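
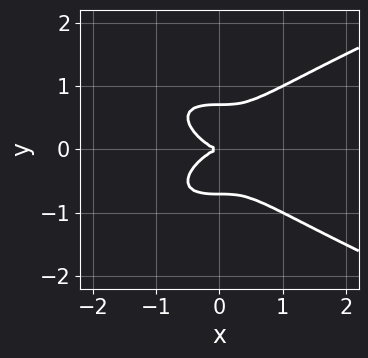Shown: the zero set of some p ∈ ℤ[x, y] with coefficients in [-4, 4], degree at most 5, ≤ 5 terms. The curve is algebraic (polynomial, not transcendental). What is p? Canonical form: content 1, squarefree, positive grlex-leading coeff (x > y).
2*y^4 - x^3 - y^2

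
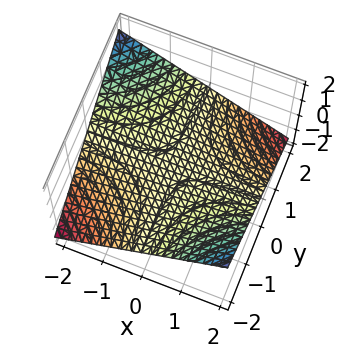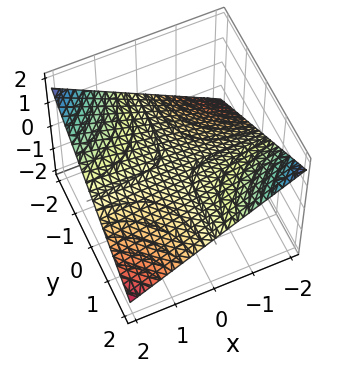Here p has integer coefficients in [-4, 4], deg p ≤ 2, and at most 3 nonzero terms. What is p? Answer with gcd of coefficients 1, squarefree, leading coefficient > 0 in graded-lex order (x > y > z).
x*y + 3*z

1. deg p = 2. A hyperbolic paraboloid; a quadric.
2. Observable constraints: every point of the x-axis in the box is on the surface; every point of the y-axis in the box is on the surface; one z-axis crossing is at z = 0.
3. The integer polynomial consistent with all of this is the stated p.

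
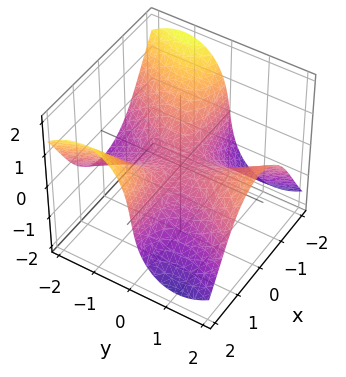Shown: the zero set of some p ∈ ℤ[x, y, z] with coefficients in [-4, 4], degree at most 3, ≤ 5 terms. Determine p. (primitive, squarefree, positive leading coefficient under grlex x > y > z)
1. Degree: the shape is more complex than any degree-2 surface, so deg p = 3.
2. Checking where it meets the axes: it meets the y-axis at y = 0 (among the integer gridlines); it meets the z-axis at z = 0 (among the integer gridlines); every point of the x-axis in the box is on the surface.
3. Together with the visible shape, these determine p as stated.

3*x^2*y - y^3 + 2*y^2*z + z^3 + 2*z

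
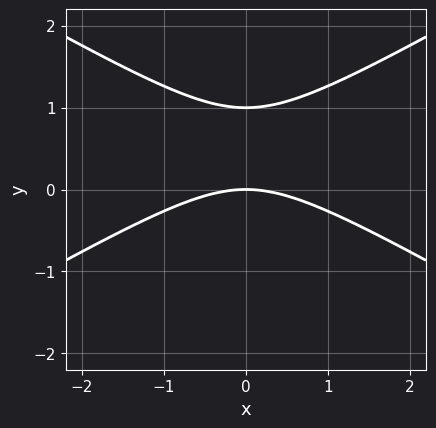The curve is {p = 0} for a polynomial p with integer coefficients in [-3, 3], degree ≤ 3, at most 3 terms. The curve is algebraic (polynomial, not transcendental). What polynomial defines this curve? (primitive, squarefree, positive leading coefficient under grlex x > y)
1. The degree is 2 — a generic line meets the curve in up to 2 points.
2. Symmetries: the x ↦ −x reflection is a symmetry, so x appears only in even powers.
3. Observable constraints: among the integer gridlines, it crosses the y-axis at y ∈ {0, 1}; it meets the x-axis at x = 0 (among the integer gridlines).
4. Together with the visible shape, these determine p as stated.

x^2 - 3*y^2 + 3*y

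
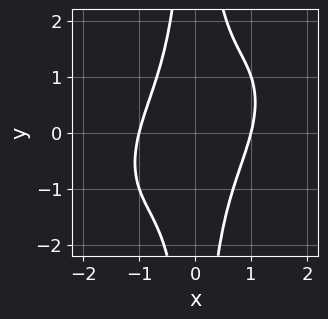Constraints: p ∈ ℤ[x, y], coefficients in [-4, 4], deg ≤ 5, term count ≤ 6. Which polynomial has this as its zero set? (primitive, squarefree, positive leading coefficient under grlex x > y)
1. deg p = 4. No degree-3 curve has this shape.
2. From the axis intercepts and sections: no y-intercept at any integer in the box; among the integer gridlines, it crosses the x-axis at x ∈ {-1, 1}.
3. Fitting integer coefficients to these (and the overall shape) gives p.

x^4 - x^3*y + x^2*y^2 - 1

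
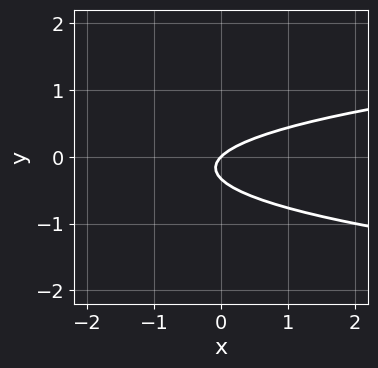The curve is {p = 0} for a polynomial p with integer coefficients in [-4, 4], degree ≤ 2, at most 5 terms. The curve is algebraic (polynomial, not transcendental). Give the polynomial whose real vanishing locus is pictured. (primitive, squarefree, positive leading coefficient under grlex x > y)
3*y^2 - x + y

First, the degree is 2 — no degree-1 curve has this shape.
Then, reading off the gridlines: it crosses the y-axis at the gridline y = 0; it meets the x-axis at x = 0 (among the integer gridlines).
Finally, solving for integer coefficients yields p as stated.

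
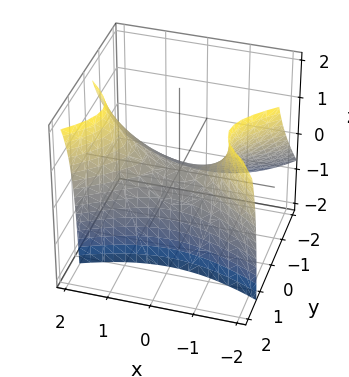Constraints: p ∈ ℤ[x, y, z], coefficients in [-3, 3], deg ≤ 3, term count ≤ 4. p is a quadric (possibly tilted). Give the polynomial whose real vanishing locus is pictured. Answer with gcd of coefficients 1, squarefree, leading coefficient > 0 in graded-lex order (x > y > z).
x^2 - 2*y^2 + 2*y*z - 2*z

1. deg p = 2. A generic line meets the surface in up to 2 points.
2. From the axis intercepts and sections: one y-axis crossing is at y = 0; one z-axis crossing is at z = 0; one x-axis crossing is at x = 0.
3. These observations pin down the coefficients.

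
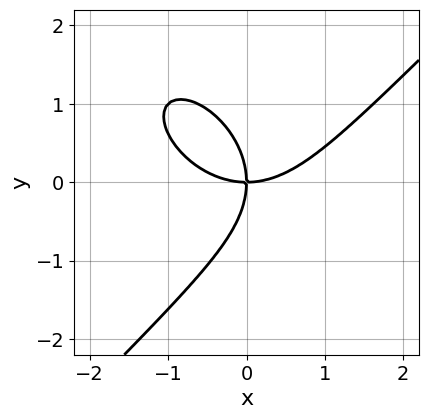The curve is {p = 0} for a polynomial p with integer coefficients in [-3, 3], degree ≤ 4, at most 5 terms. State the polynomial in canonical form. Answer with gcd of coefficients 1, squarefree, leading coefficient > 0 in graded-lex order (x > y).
x^3 - y^3 - 2*x*y

Degree: a generic line meets the curve in up to 3 points, so deg p = 3.
Against the integer gridlines: it crosses the x-axis at the gridline x = 0; it meets the y-axis at y = 0 (among the integer gridlines).
Together with the visible shape, these determine p as stated.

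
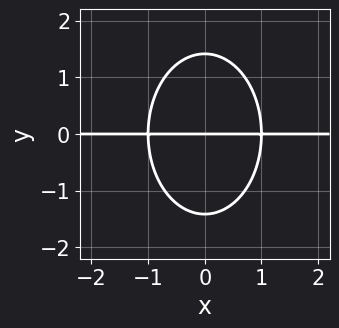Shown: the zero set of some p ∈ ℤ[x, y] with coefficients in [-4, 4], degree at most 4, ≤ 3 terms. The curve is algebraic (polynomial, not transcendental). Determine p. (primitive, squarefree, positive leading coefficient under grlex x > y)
2*x^2*y + y^3 - 2*y

1. The degree is 3 — no degree-2 curve has this shape.
2. Symmetries: the x ↦ −x reflection is a symmetry, so x appears only in even powers.
3. Reading off the gridlines: it meets the y-axis at y = 0 (among the integer gridlines); the visible x-axis segment lies entirely on the curve.
4. Solving for integer coefficients yields p as stated.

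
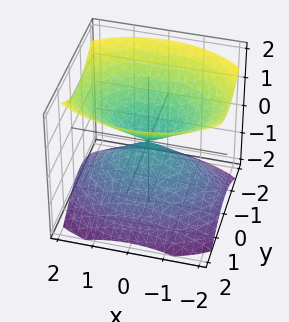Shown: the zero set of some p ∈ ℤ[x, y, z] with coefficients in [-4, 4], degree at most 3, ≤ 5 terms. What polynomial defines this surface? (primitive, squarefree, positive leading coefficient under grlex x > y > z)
(a) I count 2 distinct pieces. They look like related sheets of one shape, so recover p as a whole.
(b) The degree is 2 — two nappes meeting at a single point; a quadric.
(c) Symmetries: it's symmetric under y → −y, forcing even powers of y; the x ↦ −x reflection is a symmetry, so x appears only in even powers; mirror symmetry z ↦ −z ⇒ only even powers of z.
(d) Checking where it meets the axes: one x-axis crossing is at x = 0; one z-axis crossing is at z = 0; it crosses the y-axis at the gridline y = 0.
(e) Putting this together gives p.

x^2 + 2*y^2 - 2*z^2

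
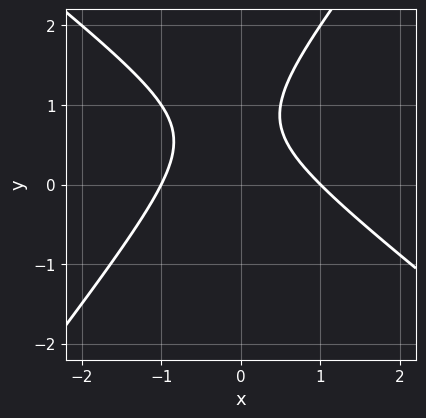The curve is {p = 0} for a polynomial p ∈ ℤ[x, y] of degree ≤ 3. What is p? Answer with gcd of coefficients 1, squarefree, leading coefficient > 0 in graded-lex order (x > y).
deg p = 2.
Against the integer gridlines: among the integer gridlines, it crosses the x-axis at x ∈ {-1, 1}; no y-intercept at any integer in the box.
These observations pin down the coefficients.

2*x^2 + x*y - 2*y^2 + 3*y - 2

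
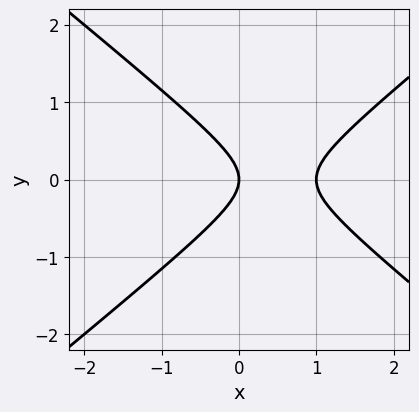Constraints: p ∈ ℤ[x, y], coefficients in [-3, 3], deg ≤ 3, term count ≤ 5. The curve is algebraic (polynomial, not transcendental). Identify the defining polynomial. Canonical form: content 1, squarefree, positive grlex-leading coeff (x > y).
2*x^2 - 3*y^2 - 2*x

First, the degree is 2 — the shape is more complex than any degree-1 curve.
Next, symmetries: the y ↦ −y reflection is a symmetry, so y appears only in even powers.
Next, from the visible intercepts: it crosses the y-axis at the gridline y = 0; among the integer gridlines, it crosses the x-axis at x ∈ {0, 1}.
Finally, assembling these constraints gives the stated polynomial.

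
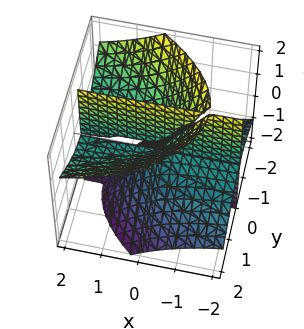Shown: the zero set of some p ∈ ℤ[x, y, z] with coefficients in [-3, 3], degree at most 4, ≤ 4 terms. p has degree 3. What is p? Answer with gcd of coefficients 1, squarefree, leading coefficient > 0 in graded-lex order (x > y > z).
3*x*y*z - 2*y^3 + 2*y*z^2

(a) The picture has 2 separate pieces. They look like related sheets of one shape, so recover p as a whole.
(b) Degree: the shape is more complex than any degree-2 surface, so deg p = 3.
(c) Reading off the gridlines: one y-axis crossing is at y = 0; the visible z-axis segment lies entirely on the surface; every point of the x-axis in the box is on the surface.
(d) Solving for integer coefficients yields p as stated.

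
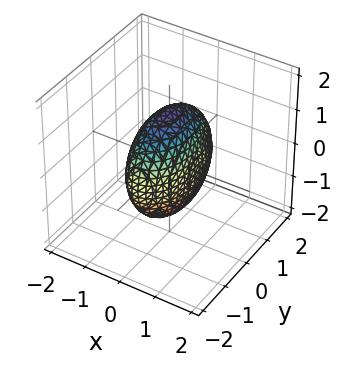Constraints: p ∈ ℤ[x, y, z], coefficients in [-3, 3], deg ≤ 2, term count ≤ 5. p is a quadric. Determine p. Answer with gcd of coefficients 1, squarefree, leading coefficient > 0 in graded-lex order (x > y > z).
1. deg p = 2.
2. Symmetries: the y ↦ −y reflection is a symmetry, so y appears only in even powers; it's symmetric under x → −x, forcing even powers of x; it's symmetric under z → −z, forcing even powers of z.
3. Together with the visible shape, these determine p as stated.

3*x^2 + y^2 + z^2 - 2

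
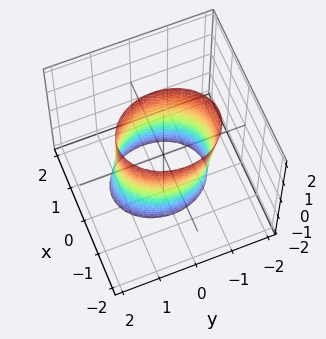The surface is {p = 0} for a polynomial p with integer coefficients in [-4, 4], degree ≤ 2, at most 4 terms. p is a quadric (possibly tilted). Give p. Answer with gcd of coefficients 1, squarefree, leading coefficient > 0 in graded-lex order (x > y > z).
3*x^2 + x*z + 2*y^2 - 3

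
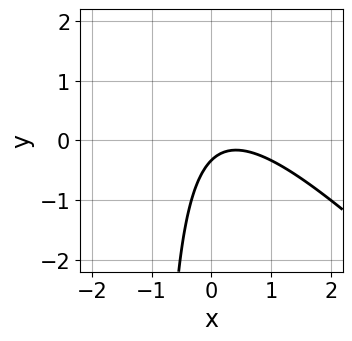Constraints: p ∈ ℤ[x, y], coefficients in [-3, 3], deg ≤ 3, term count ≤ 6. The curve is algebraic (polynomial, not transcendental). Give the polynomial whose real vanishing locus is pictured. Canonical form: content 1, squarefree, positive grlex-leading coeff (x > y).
(a) Degree: a generic line meets the curve in up to 2 points, so deg p = 2.
(b) Against the integer gridlines: no x-intercept at any integer in the box.
(c) The integer polynomial consistent with all of this is the stated p.

3*x^2 + 3*x*y - 2*x + 3*y + 1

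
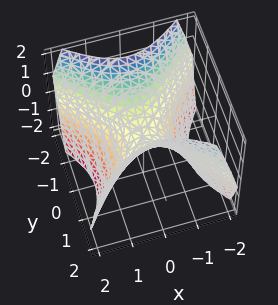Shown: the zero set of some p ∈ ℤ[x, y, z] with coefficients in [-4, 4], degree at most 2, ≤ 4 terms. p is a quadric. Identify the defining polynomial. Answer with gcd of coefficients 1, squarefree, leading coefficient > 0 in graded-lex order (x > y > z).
1. The degree is 2 — a hyperbolic paraboloid; a quadric.
2. Symmetries: it's symmetric under y → −y, forcing even powers of y; it's symmetric under x → −x, forcing even powers of x.
3. From the visible intercepts: it meets the x-axis at x = 0 (among the integer gridlines); it crosses the y-axis at the gridline y = 0.
4. Assembling these constraints gives the stated polynomial.

x^2 - y^2 + z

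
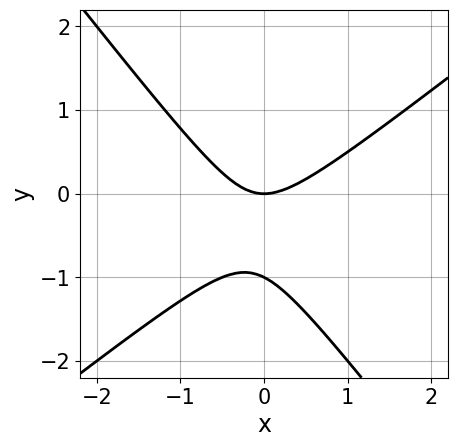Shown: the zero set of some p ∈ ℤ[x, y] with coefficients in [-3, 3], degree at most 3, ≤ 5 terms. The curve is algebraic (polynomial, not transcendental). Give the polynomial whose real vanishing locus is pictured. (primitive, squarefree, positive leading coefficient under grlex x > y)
(a) deg p = 2. No degree-1 curve has this shape.
(b) Checking where it meets the axes: it meets the x-axis at x = 0 (among the integer gridlines); among the integer gridlines, it crosses the y-axis at y ∈ {-1, 0}.
(c) These observations pin down the coefficients.

2*x^2 - x*y - 2*y^2 - 2*y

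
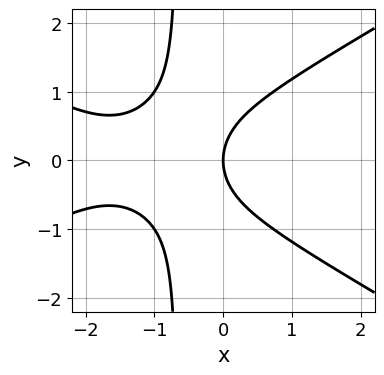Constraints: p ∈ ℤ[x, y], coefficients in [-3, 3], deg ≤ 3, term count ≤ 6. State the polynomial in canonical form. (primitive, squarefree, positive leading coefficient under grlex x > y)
x^3 - 3*x*y^2 + 3*x^2 - 2*y^2 + 3*x

First, the degree is 3 — the shape is more complex than any degree-2 curve.
Next, symmetries: mirror symmetry y ↦ −y ⇒ only even powers of y.
Next, against the integer gridlines: it meets the x-axis at x = 0 (among the integer gridlines); it meets the y-axis at y = 0 (among the integer gridlines).
Finally, solving for integer coefficients yields p as stated.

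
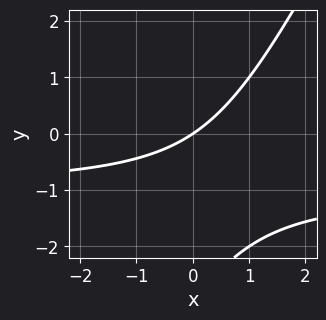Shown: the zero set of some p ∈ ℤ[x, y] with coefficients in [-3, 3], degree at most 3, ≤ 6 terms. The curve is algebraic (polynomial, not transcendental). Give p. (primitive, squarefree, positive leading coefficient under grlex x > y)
2*x*y - y^2 + 2*x - 3*y

First, the degree is 2 — the shape is more complex than any degree-1 curve.
Then, from the axis intercepts and sections: it meets the x-axis at x = 0 (among the integer gridlines); one y-axis crossing is at y = 0.
Finally, together with the visible shape, these determine p as stated.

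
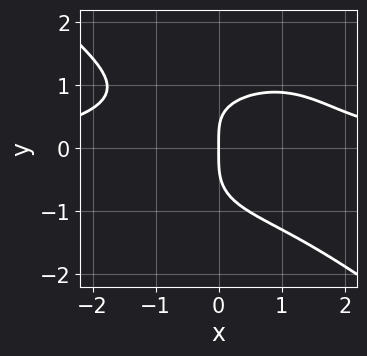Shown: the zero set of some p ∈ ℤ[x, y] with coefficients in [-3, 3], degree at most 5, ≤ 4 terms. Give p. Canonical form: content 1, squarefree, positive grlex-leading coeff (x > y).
x^3*y + 2*y^4 + x*y - 3*x

(a) The degree is 4 — the shape is more complex than any degree-3 curve.
(b) From the visible intercepts: it crosses the x-axis at the gridline x = 0; it crosses the y-axis at the gridline y = 0.
(c) Fitting integer coefficients to these (and the overall shape) gives p.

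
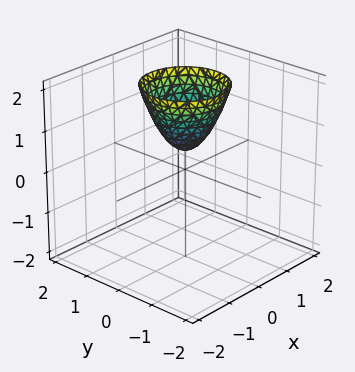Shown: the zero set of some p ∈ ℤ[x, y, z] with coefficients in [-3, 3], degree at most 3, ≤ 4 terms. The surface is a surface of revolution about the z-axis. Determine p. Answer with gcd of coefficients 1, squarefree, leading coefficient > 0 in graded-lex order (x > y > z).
(a) deg p = 2. The shape is more complex than any degree-1 surface.
(b) Symmetries: rotational symmetry about the z-axis ⇒ p depends on x, y only through x² + y².
(c) Observable constraints: it misses every integer gridline on the x-axis; a circular section at z = 2 has radius exactly 1.
(d) The integer polynomial consistent with all of this is the stated p.

3*x^2 + 3*y^2 - 2*z + 1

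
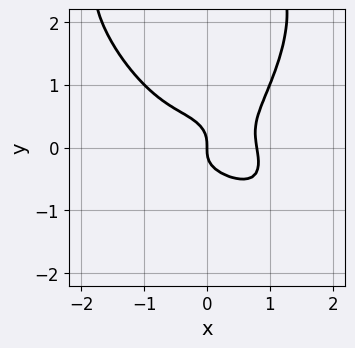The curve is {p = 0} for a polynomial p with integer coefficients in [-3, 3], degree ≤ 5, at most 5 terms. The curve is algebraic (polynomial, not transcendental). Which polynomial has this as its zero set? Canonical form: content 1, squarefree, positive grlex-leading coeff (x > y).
1. The degree is 4 — no degree-3 curve has this shape.
2. From the visible intercepts: it meets the x-axis at x = 0 (among the integer gridlines); it meets the y-axis at y = 0 (among the integer gridlines).
3. The integer polynomial consistent with all of this is the stated p.

2*x^4 + x^3*y + y^4 - 3*y^3 - x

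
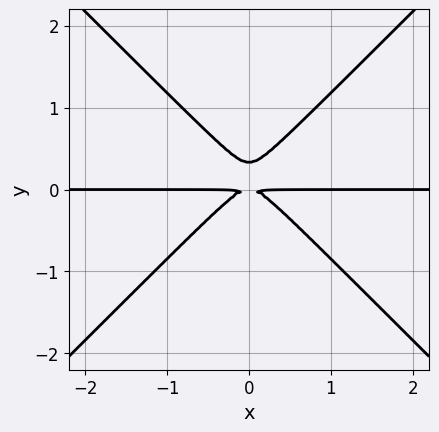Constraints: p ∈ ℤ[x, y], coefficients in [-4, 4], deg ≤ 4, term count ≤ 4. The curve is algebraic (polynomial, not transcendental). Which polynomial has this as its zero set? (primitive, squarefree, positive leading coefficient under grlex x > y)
3*x^2*y - 3*y^3 + y^2

deg p = 3. No degree-2 curve has this shape.
Symmetries: mirror symmetry x ↦ −x ⇒ only even powers of x.
Observable constraints: the visible x-axis segment lies entirely on the curve.
Matching integer coefficients to the picture gives p.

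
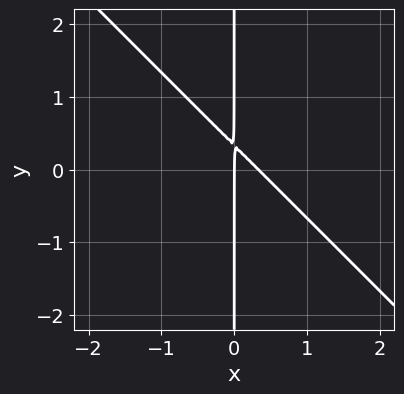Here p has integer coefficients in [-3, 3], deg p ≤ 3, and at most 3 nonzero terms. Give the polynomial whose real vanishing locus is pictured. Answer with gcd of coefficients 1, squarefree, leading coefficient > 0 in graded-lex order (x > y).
3*x^2 + 3*x*y - x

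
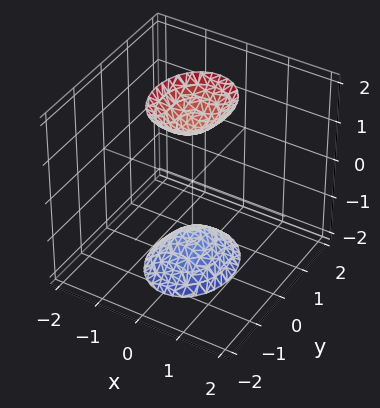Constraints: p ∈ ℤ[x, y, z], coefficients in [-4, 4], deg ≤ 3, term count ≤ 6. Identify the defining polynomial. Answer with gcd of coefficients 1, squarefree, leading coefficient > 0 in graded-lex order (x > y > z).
First, I count 2 distinct pieces. They look like related sheets of one shape, so recover p as a whole.
Then, deg p = 2. Two sheets facing apart; a quadric.
Then, symmetries: mirror symmetry x ↦ −x ⇒ only even powers of x; it's symmetric under z → −z, forcing even powers of z; it's symmetric under y → −y, forcing even powers of y.
Next, from the axis intercepts and sections: the surface avoids every integer y-axis point in the box; no x-intercept at any integer in the box.
Finally, these observations pin down the coefficients.

3*x^2 + 2*y^2 - z^2 + 2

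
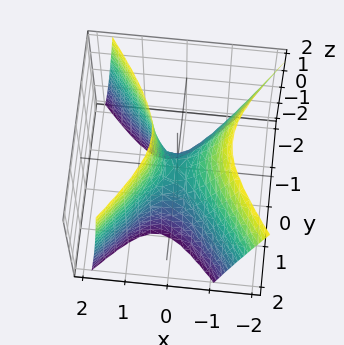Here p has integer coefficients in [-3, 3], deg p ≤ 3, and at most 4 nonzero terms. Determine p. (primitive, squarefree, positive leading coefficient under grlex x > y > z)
(a) The degree is 2 — a generic line meets the surface in up to 2 points.
(b) Checking where it meets the axes: one z-axis crossing is at z = 0; it crosses the x-axis at the gridline x = 0.
(c) These observations pin down the coefficients.

3*x^2 + x*z - 2*y^2 - z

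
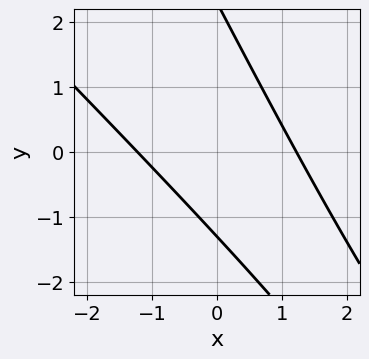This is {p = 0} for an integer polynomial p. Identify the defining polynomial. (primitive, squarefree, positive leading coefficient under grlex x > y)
2*x^2 + 3*x*y + y^2 - y - 3

Degree: the shape is more complex than any degree-1 curve, so deg p = 2.
Solving for integer coefficients yields p as stated.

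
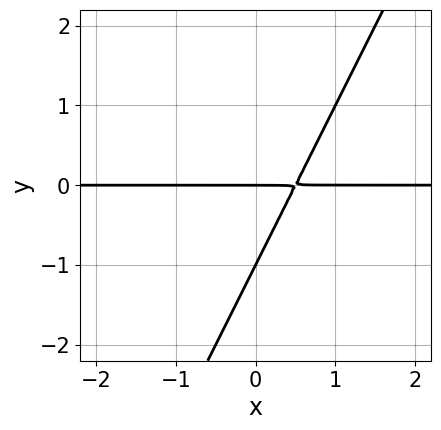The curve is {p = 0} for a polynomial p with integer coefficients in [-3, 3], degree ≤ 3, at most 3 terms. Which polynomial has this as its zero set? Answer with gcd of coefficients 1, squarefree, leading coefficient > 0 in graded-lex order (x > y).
1. Degree: a generic line meets the curve in up to 2 points, so deg p = 2.
2. From the visible intercepts: the y-axis gridline crossings are at y ∈ {-1, 0}; every point of the x-axis in the box is on the curve.
3. Putting this together gives p.

2*x*y - y^2 - y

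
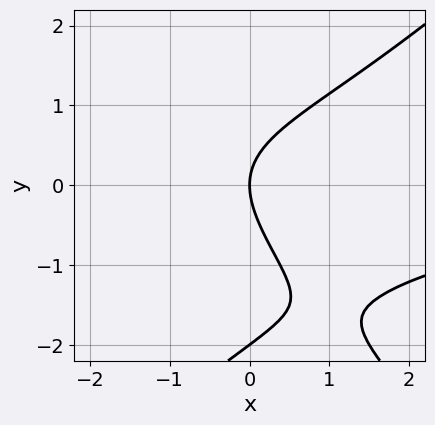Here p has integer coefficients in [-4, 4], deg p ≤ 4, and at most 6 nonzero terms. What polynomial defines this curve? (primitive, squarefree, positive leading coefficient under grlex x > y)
x^2*y - y^3 - 2*y^2 + 3*x

First, degree: a generic line meets the curve in up to 3 points, so deg p = 3.
Next, checking where it meets the axes: the y-axis gridline crossings are at y ∈ {-2, 0}; it crosses the x-axis at the gridline x = 0.
Finally, solving for integer coefficients yields p as stated.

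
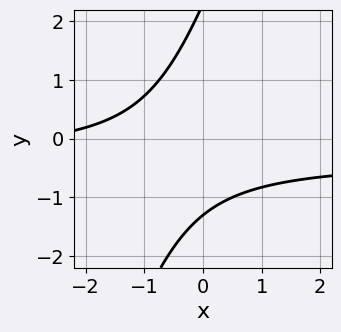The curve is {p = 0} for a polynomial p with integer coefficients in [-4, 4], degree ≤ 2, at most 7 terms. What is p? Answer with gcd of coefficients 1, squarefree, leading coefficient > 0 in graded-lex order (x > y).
1. deg p = 2.
2. Against the integer gridlines: no x-intercept at any integer in the box.
3. Matching integer coefficients to the picture gives p.

3*x*y - y^2 + x + y + 3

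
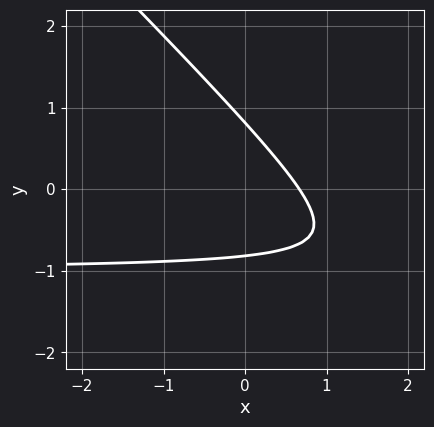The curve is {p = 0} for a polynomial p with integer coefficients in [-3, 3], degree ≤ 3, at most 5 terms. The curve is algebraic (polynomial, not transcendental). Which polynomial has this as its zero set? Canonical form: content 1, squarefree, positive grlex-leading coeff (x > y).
(a) Degree: a generic line meets the curve in up to 2 points, so deg p = 2.
(b) Solving for integer coefficients yields p as stated.

3*x*y + 3*y^2 + 3*x - 2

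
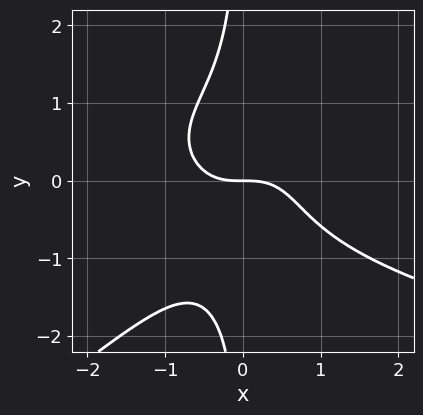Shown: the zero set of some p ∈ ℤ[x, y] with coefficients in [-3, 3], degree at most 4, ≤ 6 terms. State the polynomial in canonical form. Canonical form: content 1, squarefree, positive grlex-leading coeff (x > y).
deg p = 4. The shape is more complex than any degree-3 curve.
Against the integer gridlines: one x-axis crossing is at x = 0; it meets the y-axis at y = 0 (among the integer gridlines).
Fitting integer coefficients to these (and the overall shape) gives p.

2*x^2*y^2 - 3*x*y^3 - 3*x^3 - 3*y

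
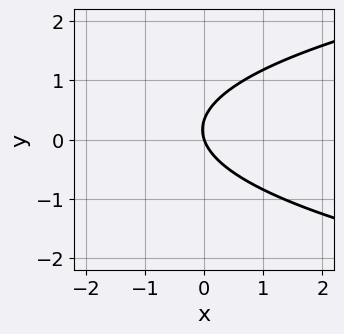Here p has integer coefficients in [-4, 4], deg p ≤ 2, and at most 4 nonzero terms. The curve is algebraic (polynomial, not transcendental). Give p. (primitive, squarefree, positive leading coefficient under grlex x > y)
(a) deg p = 2. A generic line meets the curve in up to 2 points.
(b) Against the integer gridlines: it crosses the y-axis at the gridline y = 0; one x-axis crossing is at x = 0.
(c) Together with the visible shape, these determine p as stated.

3*y^2 - 3*x - y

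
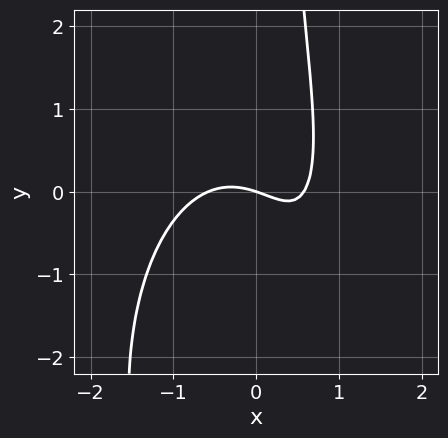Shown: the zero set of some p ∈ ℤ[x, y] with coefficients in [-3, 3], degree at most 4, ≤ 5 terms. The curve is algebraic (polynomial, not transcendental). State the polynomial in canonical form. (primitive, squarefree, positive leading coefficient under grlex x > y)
3*x^3 + x*y^2 + 3*x*y - x - 3*y

First, the degree is 3 — the shape is more complex than any degree-2 curve.
Next, from the visible intercepts: it crosses the x-axis at the gridline x = 0; one y-axis crossing is at y = 0.
Finally, putting this together gives p.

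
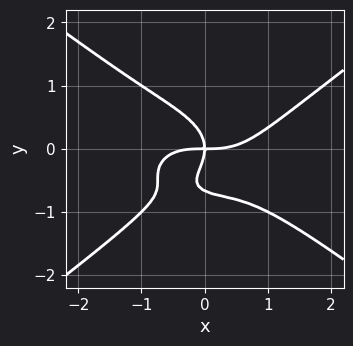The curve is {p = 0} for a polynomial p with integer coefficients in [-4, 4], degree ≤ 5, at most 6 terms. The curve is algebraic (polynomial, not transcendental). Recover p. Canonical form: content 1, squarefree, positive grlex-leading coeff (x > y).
x^4 - 3*y^4 - 2*x*y^2 - 2*y^3 - 2*x*y

1. deg p = 4. The shape is more complex than any degree-3 curve.
2. Reading off the gridlines: one y-axis crossing is at y = 0; one x-axis crossing is at x = 0.
3. Matching integer coefficients to the picture gives p.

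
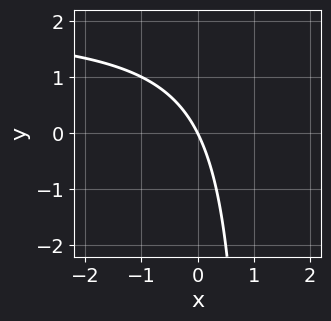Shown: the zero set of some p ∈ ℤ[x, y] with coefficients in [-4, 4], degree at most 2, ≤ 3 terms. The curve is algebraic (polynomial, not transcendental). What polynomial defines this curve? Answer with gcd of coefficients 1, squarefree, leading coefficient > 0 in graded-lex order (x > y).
x*y - 2*x - y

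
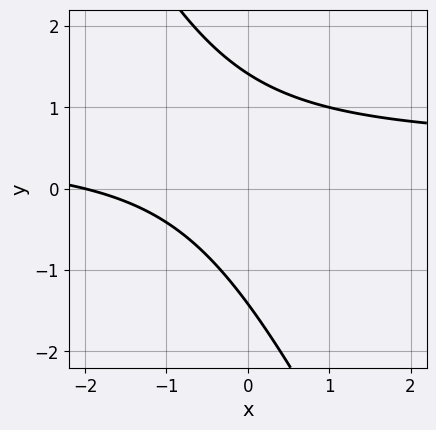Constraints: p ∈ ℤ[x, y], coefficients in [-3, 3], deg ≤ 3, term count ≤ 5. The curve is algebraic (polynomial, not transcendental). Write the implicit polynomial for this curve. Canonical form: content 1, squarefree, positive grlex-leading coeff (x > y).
(a) Degree: a generic line meets the curve in up to 2 points, so deg p = 2.
(b) Reading off the gridlines: it crosses the x-axis at the gridline x = -2.
(c) Matching integer coefficients to the picture gives p.

2*x*y + y^2 - x - 2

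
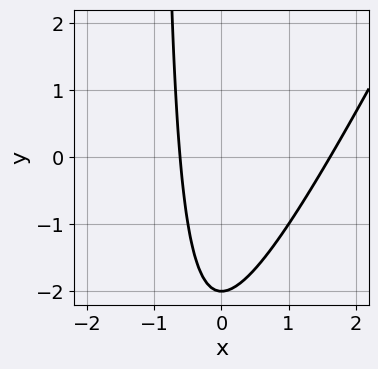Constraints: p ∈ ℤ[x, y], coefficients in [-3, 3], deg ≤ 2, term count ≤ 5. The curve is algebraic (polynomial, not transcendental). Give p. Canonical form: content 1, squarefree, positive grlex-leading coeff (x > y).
2*x^2 - x*y - 2*x - y - 2

Degree: a generic line meets the curve in up to 2 points, so deg p = 2.
Observable constraints: one y-axis crossing is at y = -2.
These observations pin down the coefficients.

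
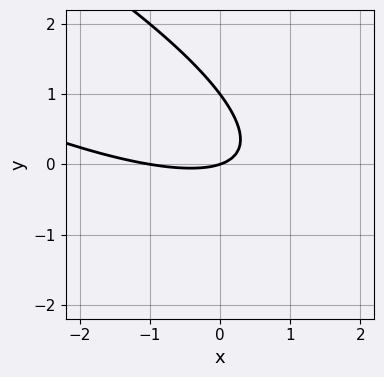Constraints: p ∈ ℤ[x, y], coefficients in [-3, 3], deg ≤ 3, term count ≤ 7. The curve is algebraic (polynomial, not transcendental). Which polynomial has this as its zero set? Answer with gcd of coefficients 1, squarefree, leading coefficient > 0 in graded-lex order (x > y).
(a) The degree is 2 — the shape is more complex than any degree-1 curve.
(b) Observable constraints: the x-axis gridline crossings are at x ∈ {-1, 0}; among the integer gridlines, it crosses the y-axis at y ∈ {0, 1}.
(c) Fitting integer coefficients to these (and the overall shape) gives p.

x^2 + 3*x*y + 3*y^2 + x - 3*y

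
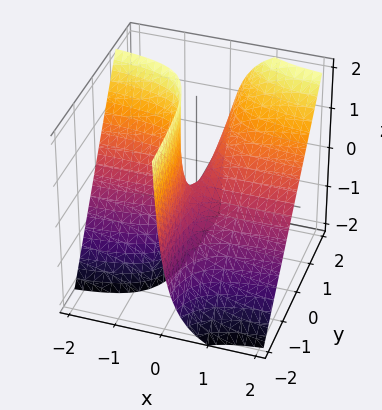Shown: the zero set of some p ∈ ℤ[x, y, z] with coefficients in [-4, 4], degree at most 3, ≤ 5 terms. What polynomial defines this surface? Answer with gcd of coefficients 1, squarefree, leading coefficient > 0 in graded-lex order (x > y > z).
(a) Degree: the shape is more complex than any degree-1 surface, so deg p = 2.
(b) Against the integer gridlines: every point of the x-axis in the box is on the surface; one z-axis crossing is at z = 0.
(c) Fitting integer coefficients to these (and the overall shape) gives p.

4*x*y - 3*x*z - z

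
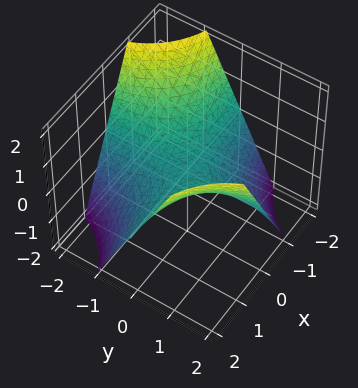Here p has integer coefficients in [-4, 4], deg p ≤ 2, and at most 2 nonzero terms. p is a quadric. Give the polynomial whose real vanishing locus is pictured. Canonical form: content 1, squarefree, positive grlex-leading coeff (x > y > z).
First, the degree is 2 — a hyperbolic paraboloid; a quadric.
Then, observable constraints: the visible x-axis segment lies entirely on the surface; it meets the z-axis at z = 0 (among the integer gridlines); every point of the y-axis in the box is on the surface.
Finally, these observations pin down the coefficients.

x*y - z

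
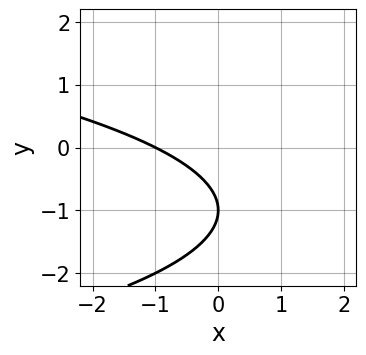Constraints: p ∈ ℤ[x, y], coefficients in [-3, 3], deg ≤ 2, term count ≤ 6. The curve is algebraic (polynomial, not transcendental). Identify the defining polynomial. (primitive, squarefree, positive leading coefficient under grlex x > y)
y^2 + x + 2*y + 1

First, degree: the shape is more complex than any degree-1 curve, so deg p = 2.
Then, checking where it meets the axes: one x-axis crossing is at x = -1; one y-axis crossing is at y = -1.
Finally, the integer polynomial consistent with all of this is the stated p.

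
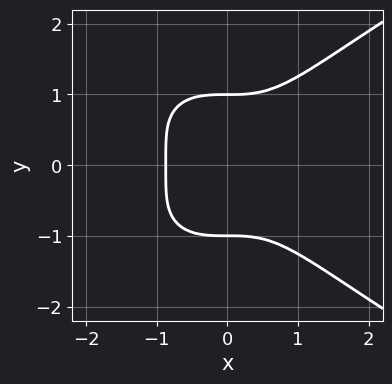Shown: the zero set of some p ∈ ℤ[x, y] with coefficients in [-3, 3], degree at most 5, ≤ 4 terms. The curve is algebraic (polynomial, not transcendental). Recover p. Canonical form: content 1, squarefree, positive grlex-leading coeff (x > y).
(a) The degree is 4 — no degree-3 curve has this shape.
(b) Symmetries: mirror symmetry y ↦ −y ⇒ only even powers of y.
(c) Checking where it meets the axes: the y-axis gridline crossings are at y ∈ {-1, 1}.
(d) Fitting integer coefficients to these (and the overall shape) gives p.

2*y^4 - 3*x^3 - 2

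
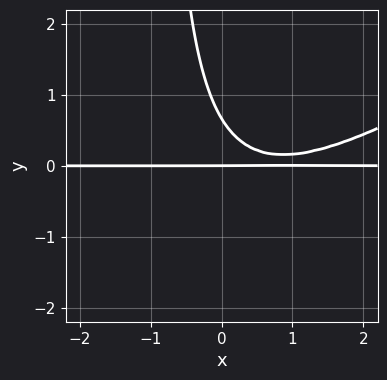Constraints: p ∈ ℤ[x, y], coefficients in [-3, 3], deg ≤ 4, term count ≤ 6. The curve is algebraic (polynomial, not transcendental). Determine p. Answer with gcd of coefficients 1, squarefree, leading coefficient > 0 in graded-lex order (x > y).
(a) Degree: no degree-2 curve has this shape, so deg p = 3.
(b) Checking where it meets the axes: it crosses the y-axis at the gridline y = 0; every point of the x-axis in the box is on the curve.
(c) Putting this together gives p.

2*x^2*y - 3*x*y^2 - 3*x*y - 3*y^2 + 2*y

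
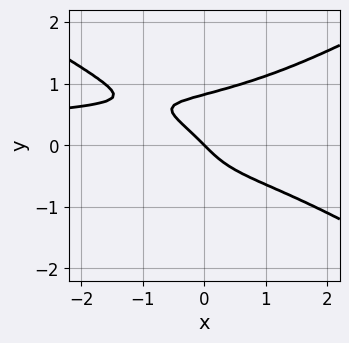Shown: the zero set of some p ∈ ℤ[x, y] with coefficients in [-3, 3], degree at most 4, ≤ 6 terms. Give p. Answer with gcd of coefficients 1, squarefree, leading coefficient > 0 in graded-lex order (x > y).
x^2*y^2 - 3*y^4 + y^3 + x + y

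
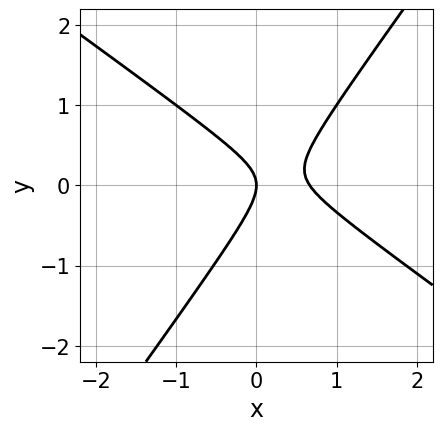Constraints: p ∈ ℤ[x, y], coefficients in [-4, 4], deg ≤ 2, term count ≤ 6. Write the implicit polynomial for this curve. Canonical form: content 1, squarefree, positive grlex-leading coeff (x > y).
3*x^2 + 2*x*y - 3*y^2 - 2*x

1. Degree: no degree-1 curve has this shape, so deg p = 2.
2. From the visible intercepts: it meets the x-axis at x = 0 (among the integer gridlines); it meets the y-axis at y = 0 (among the integer gridlines).
3. The integer polynomial consistent with all of this is the stated p.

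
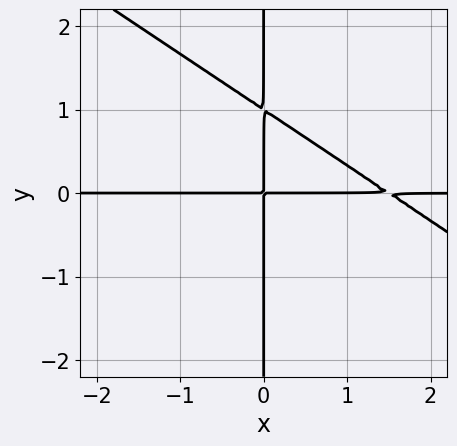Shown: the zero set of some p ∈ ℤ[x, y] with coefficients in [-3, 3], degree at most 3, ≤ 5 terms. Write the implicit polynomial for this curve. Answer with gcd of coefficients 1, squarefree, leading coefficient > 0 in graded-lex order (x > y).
2*x^2*y + 3*x*y^2 - 3*x*y

1. The degree is 3 — a generic line meets the curve in up to 3 points.
2. From the axis intercepts and sections: the visible y-axis segment lies entirely on the curve; the visible x-axis segment lies entirely on the curve.
3. These observations pin down the coefficients.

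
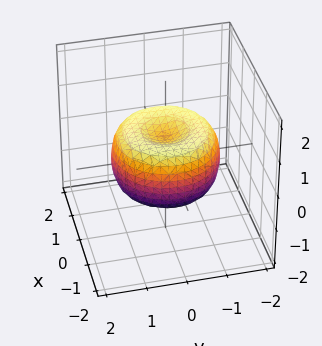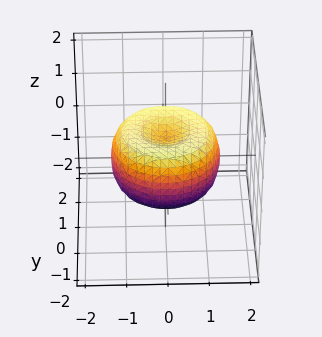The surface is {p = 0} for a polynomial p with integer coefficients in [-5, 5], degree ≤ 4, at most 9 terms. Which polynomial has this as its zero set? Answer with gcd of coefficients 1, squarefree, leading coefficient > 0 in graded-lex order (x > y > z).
2*x^4 + 4*x^2*y^2 + 2*y^4 - 3*x^2 - 3*y^2 + 3*z^2 - 1

(a) Degree: the shape is more complex than any degree-3 surface, so deg p = 4.
(b) Symmetries: rotational symmetry about the z-axis ⇒ p depends on x, y only through x² + y².
(c) Observable constraints: a circular section at z = 0 has radius between 1 and 2.
(d) Matching integer coefficients to the picture gives p.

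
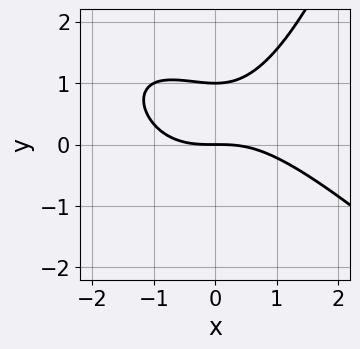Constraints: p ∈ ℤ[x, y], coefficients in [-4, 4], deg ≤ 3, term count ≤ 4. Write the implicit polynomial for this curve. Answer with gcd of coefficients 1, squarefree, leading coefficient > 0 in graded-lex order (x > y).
x^3 + x^2*y - 3*y^2 + 3*y

First, degree: no degree-2 curve has this shape, so deg p = 3.
Next, from the axis intercepts and sections: the y-axis gridline crossings are at y ∈ {0, 1}; one x-axis crossing is at x = 0.
Finally, these observations pin down the coefficients.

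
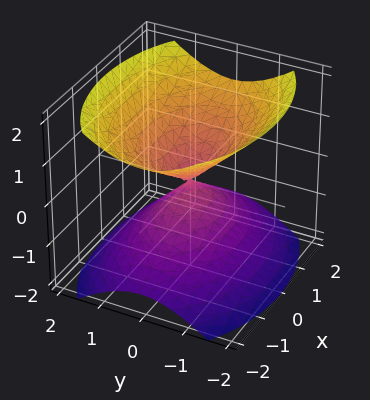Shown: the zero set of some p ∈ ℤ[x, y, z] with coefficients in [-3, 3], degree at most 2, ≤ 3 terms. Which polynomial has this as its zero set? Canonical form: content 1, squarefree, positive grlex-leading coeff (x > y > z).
1. There are 2 components. They look like related sheets of one shape, so recover p as a whole.
2. Degree: two nappes meeting at a single point; a quadric, so deg p = 2.
3. Symmetries: the y ↦ −y reflection is a symmetry, so y appears only in even powers; it's symmetric under z → −z, forcing even powers of z; the x ↦ −x reflection is a symmetry, so x appears only in even powers.
4. Reading off the gridlines: it meets the y-axis at y = 0 (among the integer gridlines); it crosses the x-axis at the gridline x = 0; one z-axis crossing is at z = 0.
5. Fitting integer coefficients to these (and the overall shape) gives p.

x^2 + 2*y^2 - 2*z^2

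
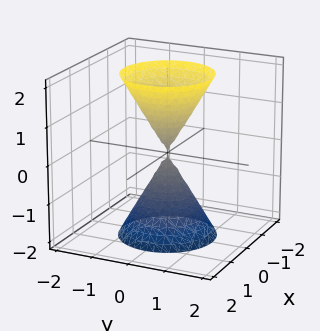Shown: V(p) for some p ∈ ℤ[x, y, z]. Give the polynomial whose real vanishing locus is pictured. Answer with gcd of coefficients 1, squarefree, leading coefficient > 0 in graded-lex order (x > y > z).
I count 2 distinct pieces. Treating them together as one polynomial.
deg p = 2. Two nappes meeting at a single point; a quadric.
Symmetries: rotational symmetry about the z-axis ⇒ p depends on x, y only through x² + y²; it's symmetric under z → −z, forcing even powers of z.
Against the integer gridlines: one y-axis crossing is at y = 0; one x-axis crossing is at x = 0; it meets the z-axis at z = 0 (among the integer gridlines); a circular section at z = -1 has radius between 0 and 1.
These observations pin down the coefficients.

3*x^2 + 3*y^2 - z^2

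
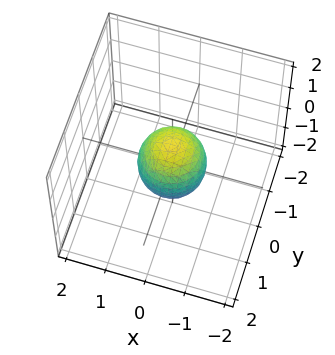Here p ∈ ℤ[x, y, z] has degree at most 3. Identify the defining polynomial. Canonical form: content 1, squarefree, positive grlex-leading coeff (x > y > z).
First, the degree is 2 — a closed, bounded, convex surface; a quadric.
Then, symmetries: mirror symmetry z ↦ −z ⇒ only even powers of z; every cross-section ⟂ z is a circle, so x, y appear only via x² + y².
Next, against the integer gridlines: among the integer gridlines, it crosses the z-axis at z ∈ {-1, 1}; a circular section at z = 0 has radius between 0 and 1.
Finally, putting this together gives p.

3*x^2 + 3*y^2 + 2*z^2 - 2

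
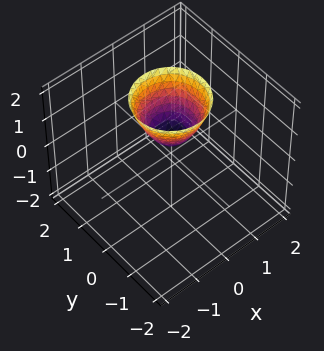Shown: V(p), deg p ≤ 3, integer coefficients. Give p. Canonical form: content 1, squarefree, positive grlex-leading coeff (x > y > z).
3*x^2 + 3*y^2 - 2*z + 1

(a) Degree: no degree-1 surface has this shape, so deg p = 2.
(b) Symmetries: rotational symmetry about the z-axis ⇒ p depends on x, y only through x² + y².
(c) Checking where it meets the axes: it misses every integer gridline on the y-axis; a circular section at z = 1 has radius between 0 and 1.
(d) Fitting integer coefficients to these (and the overall shape) gives p.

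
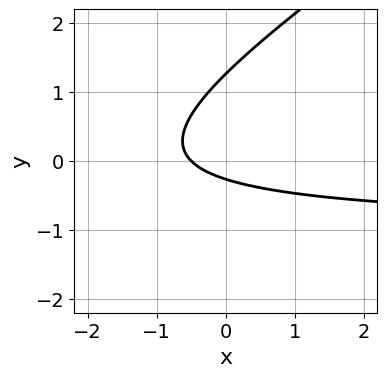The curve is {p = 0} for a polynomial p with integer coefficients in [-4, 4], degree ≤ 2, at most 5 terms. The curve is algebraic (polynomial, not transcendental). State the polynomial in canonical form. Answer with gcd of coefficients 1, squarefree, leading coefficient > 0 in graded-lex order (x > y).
1. Degree: the shape is more complex than any degree-1 curve, so deg p = 2.
2. The integer polynomial consistent with all of this is the stated p.

2*x*y - 3*y^2 + 2*x + 3*y + 1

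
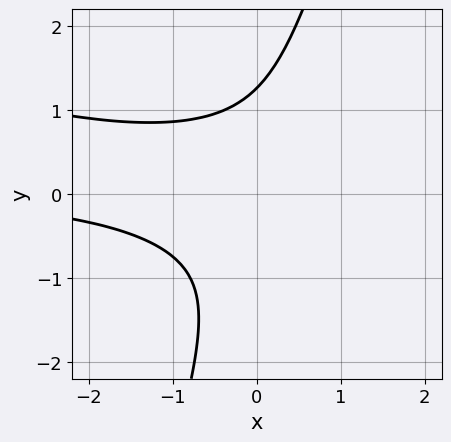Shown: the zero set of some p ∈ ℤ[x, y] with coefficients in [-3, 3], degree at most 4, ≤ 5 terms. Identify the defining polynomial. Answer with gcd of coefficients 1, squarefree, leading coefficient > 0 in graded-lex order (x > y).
x^2*y + 3*x*y^2 - y^3 + 2

First, the degree is 3 — no degree-2 curve has this shape.
Next, from the axis intercepts and sections: it misses every integer gridline on the x-axis.
Finally, these observations pin down the coefficients.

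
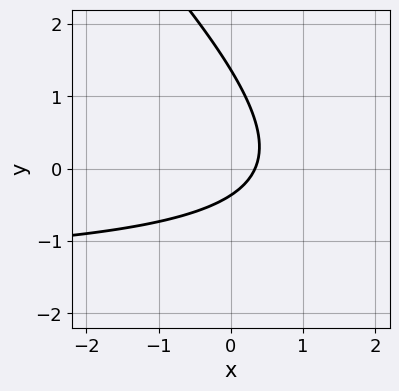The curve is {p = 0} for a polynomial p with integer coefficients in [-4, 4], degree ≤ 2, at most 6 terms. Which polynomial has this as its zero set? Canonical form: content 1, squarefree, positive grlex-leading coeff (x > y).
(a) The degree is 2 — a generic line meets the curve in up to 2 points.
(b) The integer polynomial consistent with all of this is the stated p.

2*x*y + 2*y^2 + 3*x - 2*y - 1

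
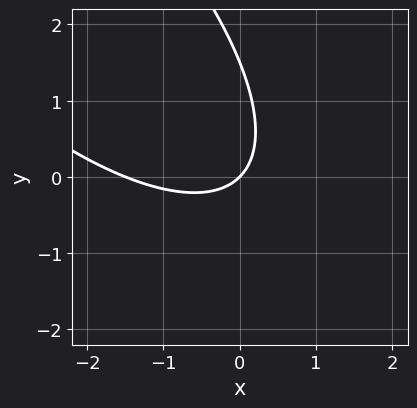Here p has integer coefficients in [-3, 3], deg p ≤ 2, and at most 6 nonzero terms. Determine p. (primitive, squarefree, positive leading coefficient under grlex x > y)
2*x^2 + 3*x*y + 2*y^2 + 3*x - 3*y

(a) The degree is 2 — a generic line meets the curve in up to 2 points.
(b) Observable constraints: it crosses the y-axis at the gridline y = 0; it crosses the x-axis at the gridline x = 0.
(c) Assembling these constraints gives the stated polynomial.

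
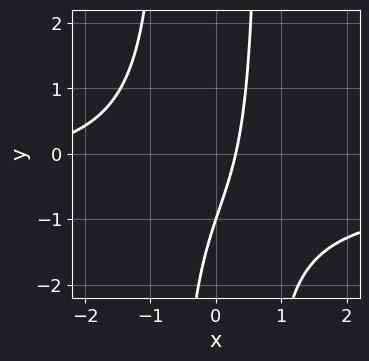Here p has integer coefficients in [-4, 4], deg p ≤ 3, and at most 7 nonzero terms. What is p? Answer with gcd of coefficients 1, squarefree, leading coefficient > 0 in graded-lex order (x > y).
2*x^2*y + x^2 + 3*x - y - 1

(a) The degree is 3 — a generic line meets the curve in up to 3 points.
(b) From the axis intercepts and sections: it meets the y-axis at y = -1 (among the integer gridlines).
(c) Matching integer coefficients to the picture gives p.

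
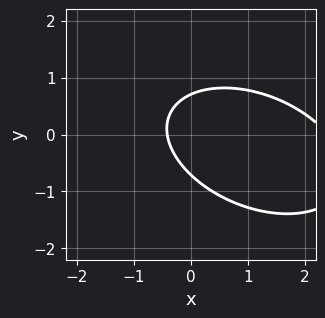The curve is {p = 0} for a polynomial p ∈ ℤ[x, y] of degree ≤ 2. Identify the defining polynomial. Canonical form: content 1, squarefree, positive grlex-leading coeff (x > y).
x^2 + x*y + 2*y^2 - 2*x - 1

deg p = 2. The shape is more complex than any degree-1 curve.
The integer polynomial consistent with all of this is the stated p.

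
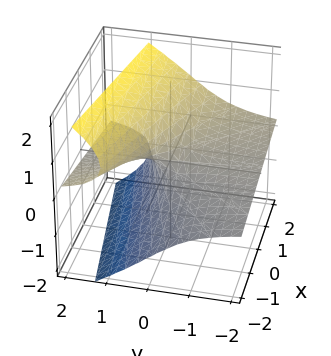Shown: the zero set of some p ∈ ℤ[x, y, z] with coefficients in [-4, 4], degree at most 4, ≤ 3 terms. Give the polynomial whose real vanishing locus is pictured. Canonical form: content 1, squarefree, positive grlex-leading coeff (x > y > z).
z^3 - 3*y*z - x

1. Degree: a generic line meets the surface in up to 3 points, so deg p = 3.
2. Checking where it meets the axes: every point of the y-axis in the box is on the surface; one x-axis crossing is at x = 0.
3. Putting this together gives p.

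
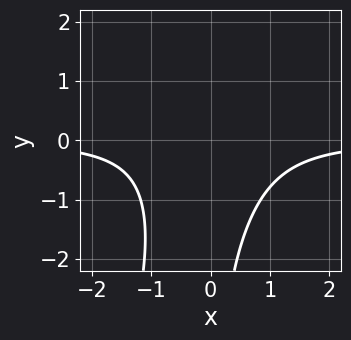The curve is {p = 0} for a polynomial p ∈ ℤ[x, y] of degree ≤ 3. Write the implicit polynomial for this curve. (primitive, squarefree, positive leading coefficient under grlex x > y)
3*x^2*y - x*y^2 + 3

The degree is 3 — no degree-2 curve has this shape.
From the visible intercepts: it misses every integer gridline on the y-axis; no x-intercept at any integer in the box.
Together with the visible shape, these determine p as stated.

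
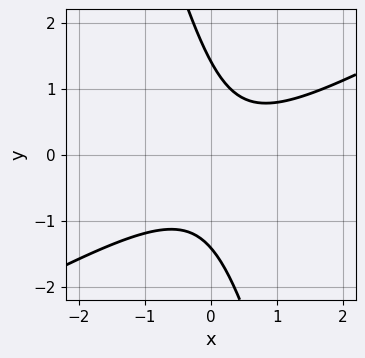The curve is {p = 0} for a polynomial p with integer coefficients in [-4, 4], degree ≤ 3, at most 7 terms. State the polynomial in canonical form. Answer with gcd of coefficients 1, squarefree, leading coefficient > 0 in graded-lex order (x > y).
2*x^2 - 3*x*y - y^2 - x + 2

1. deg p = 2.
2. Reading off the gridlines: the curve avoids every integer x-axis point in the box.
3. Solving for integer coefficients yields p as stated.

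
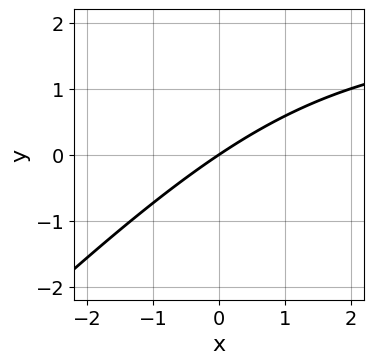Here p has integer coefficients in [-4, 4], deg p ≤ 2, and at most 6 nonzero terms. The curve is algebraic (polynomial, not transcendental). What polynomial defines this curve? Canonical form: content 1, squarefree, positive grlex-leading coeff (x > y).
First, degree: the shape is more complex than any degree-1 curve, so deg p = 2.
Next, observable constraints: one x-axis crossing is at x = 0; one y-axis crossing is at y = 0.
Finally, putting this together gives p.

x*y - y^2 - 2*x + 3*y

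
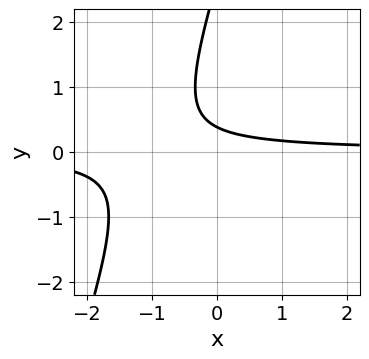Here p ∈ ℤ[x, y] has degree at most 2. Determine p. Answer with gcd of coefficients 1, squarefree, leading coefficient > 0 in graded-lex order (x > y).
3*x*y - y^2 + 3*y - 1

1. Degree: no degree-1 curve has this shape, so deg p = 2.
2. Observable constraints: the curve avoids every integer x-axis point in the box.
3. These observations pin down the coefficients.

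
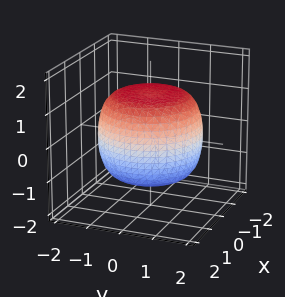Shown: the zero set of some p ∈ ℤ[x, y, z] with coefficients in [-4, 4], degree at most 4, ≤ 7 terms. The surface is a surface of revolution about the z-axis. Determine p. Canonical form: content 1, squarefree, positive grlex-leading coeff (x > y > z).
First, degree: a generic line meets the surface in up to 4 points, so deg p = 4.
Next, symmetries: the z-axis is an axis of rotation, so x and y enter only as x² + y².
Then, checking where it meets the axes: a circular section at z = 1 has radius between 1 and 2.
Finally, fitting integer coefficients to these (and the overall shape) gives p.

x^4 + 2*x^2*y^2 + y^4 - x^2 - y^2 + 2*z^2 - 3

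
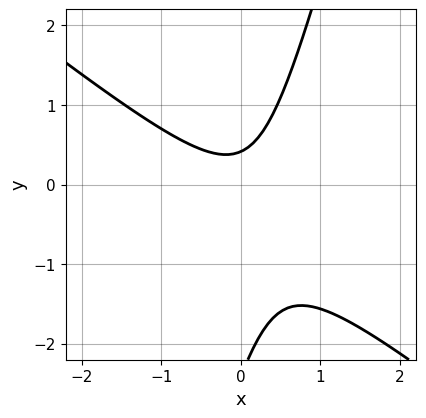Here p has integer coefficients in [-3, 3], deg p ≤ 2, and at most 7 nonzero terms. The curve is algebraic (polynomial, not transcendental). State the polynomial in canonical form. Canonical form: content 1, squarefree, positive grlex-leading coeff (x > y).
(a) Degree: the shape is more complex than any degree-1 curve, so deg p = 2.
(b) Checking where it meets the axes: no x-intercept at any integer in the box.
(c) Together with the visible shape, these determine p as stated.

3*x^2 + 3*x*y - y^2 - 2*y + 1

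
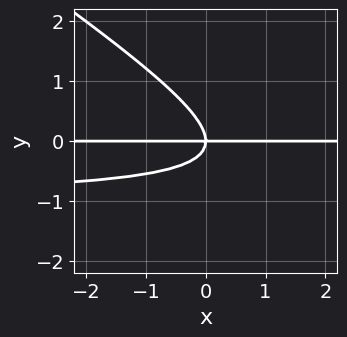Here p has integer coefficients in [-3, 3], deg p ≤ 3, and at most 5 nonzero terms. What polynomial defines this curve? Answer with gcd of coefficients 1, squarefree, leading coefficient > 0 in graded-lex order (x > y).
2*x*y^2 + 3*y^3 + 2*x*y

(a) Degree: a generic line meets the curve in up to 3 points, so deg p = 3.
(b) Against the integer gridlines: every point of the x-axis in the box is on the curve; it meets the y-axis at y = 0 (among the integer gridlines).
(c) Fitting integer coefficients to these (and the overall shape) gives p.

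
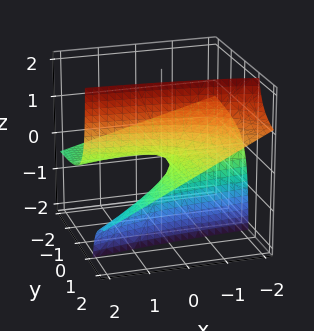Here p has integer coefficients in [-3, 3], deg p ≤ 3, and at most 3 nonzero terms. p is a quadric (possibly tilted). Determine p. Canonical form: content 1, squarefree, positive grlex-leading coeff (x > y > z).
x*y + 3*y*z - 2*z

First, the degree is 2 — no degree-1 surface has this shape.
Next, observable constraints: every point of the y-axis in the box is on the surface; it crosses the z-axis at the gridline z = 0; every point of the x-axis in the box is on the surface.
Finally, assembling these constraints gives the stated polynomial.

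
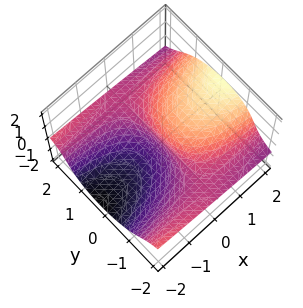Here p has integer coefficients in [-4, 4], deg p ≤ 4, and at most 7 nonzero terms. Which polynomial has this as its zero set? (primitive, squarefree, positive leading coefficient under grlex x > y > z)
x*y^2 + 2*y^2*z + y*z^2 + 2*z^3 - 3*x

First, deg p = 3.
Then, checking where it meets the axes: one x-axis crossing is at x = 0; the visible y-axis segment lies entirely on the surface; one z-axis crossing is at z = 0.
Finally, the integer polynomial consistent with all of this is the stated p.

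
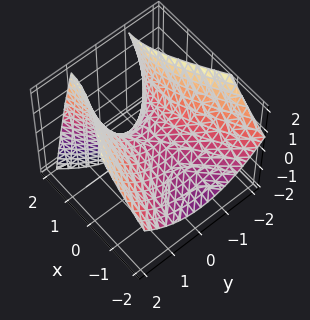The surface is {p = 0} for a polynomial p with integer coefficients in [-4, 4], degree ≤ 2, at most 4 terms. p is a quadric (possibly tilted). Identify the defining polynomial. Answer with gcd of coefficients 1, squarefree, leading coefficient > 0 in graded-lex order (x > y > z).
1. Degree: no degree-1 surface has this shape, so deg p = 2.
2. Reading off the gridlines: one z-axis crossing is at z = 0; it meets the y-axis at y = 0 (among the integer gridlines).
3. The integer polynomial consistent with all of this is the stated p.

x^2 - 2*x*z - 2*y^2 + 3*z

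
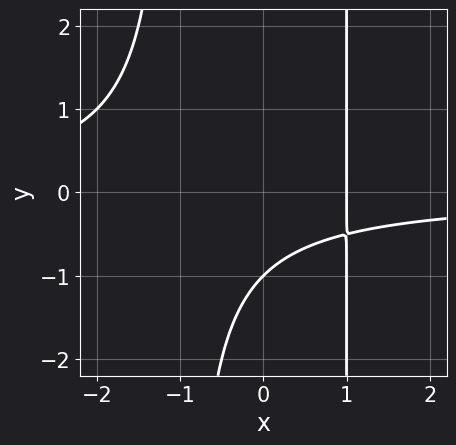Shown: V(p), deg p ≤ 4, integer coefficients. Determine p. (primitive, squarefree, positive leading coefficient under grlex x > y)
1. Degree: the shape is more complex than any degree-2 curve, so deg p = 3.
2. Checking where it meets the axes: it meets the y-axis at y = -1 (among the integer gridlines); it meets the x-axis at x = 1 (among the integer gridlines).
3. These observations pin down the coefficients.

x^2*y + x - y - 1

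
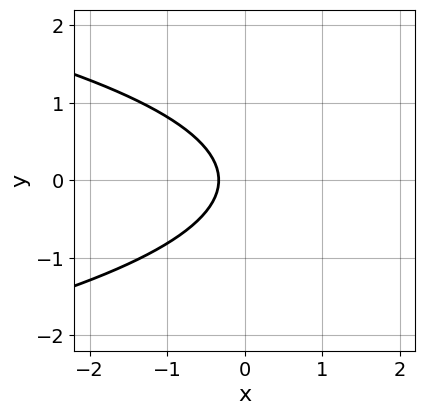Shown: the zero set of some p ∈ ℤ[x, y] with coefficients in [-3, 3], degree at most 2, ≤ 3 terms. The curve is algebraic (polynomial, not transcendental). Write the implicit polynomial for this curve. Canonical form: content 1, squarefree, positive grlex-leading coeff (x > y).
deg p = 2. No degree-1 curve has this shape.
Symmetries: mirror symmetry y ↦ −y ⇒ only even powers of y.
Against the integer gridlines: it misses every integer gridline on the y-axis.
The integer polynomial consistent with all of this is the stated p.

3*y^2 + 3*x + 1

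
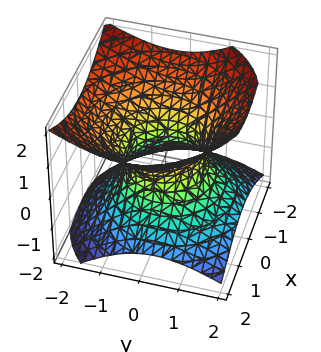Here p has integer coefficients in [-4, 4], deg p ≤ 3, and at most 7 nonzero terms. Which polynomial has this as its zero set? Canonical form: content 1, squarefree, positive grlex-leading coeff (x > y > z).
1. deg p = 2.
2. Against the integer gridlines: the y-axis gridline crossings are at y ∈ {-1, 1}; the surface avoids every integer z-axis point in the box; the x-axis gridline crossings are at x ∈ {-1, 1}.
3. The integer polynomial consistent with all of this is the stated p.

2*x^2 + 2*y^2 + y*z - 3*z^2 - 2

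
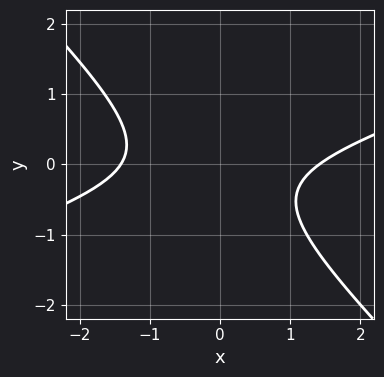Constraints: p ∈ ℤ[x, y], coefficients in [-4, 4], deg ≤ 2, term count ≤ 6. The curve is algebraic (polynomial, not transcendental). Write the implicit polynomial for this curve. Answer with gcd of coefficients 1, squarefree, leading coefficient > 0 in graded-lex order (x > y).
First, deg p = 2. The shape is more complex than any degree-1 curve.
Then, against the integer gridlines: the curve avoids every integer y-axis point in the box.
Finally, the integer polynomial consistent with all of this is the stated p.

x^2 - 2*x*y - 3*y^2 - y - 2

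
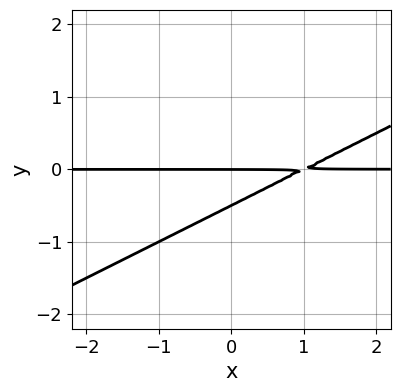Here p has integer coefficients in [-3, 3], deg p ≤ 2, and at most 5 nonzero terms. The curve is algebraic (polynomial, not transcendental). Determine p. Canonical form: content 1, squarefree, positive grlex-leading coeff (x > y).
x*y - 2*y^2 - y

1. The degree is 2 — a generic line meets the curve in up to 2 points.
2. Reading off the gridlines: the visible x-axis segment lies entirely on the curve; it crosses the y-axis at the gridline y = 0.
3. Assembling these constraints gives the stated polynomial.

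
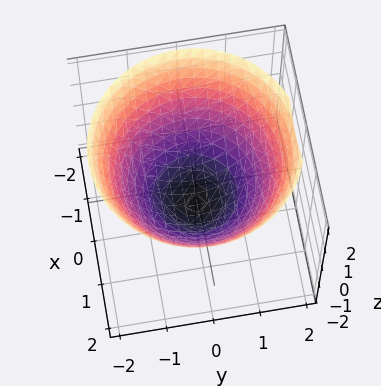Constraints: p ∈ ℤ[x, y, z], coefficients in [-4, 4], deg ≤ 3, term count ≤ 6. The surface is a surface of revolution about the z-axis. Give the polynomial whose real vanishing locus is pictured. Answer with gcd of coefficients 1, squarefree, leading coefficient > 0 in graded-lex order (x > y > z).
2*x^2 + 2*y^2 - 3*z - 3

1. The degree is 2 — the shape is more complex than any degree-1 surface.
2. Symmetry: every cross-section ⟂ z is a circle, so x, y appear only via x² + y².
3. From the axis intercepts and sections: it crosses the z-axis at the gridline z = -1; a circular section at z = 1 has radius between 1 and 2.
4. Solving for integer coefficients yields p as stated.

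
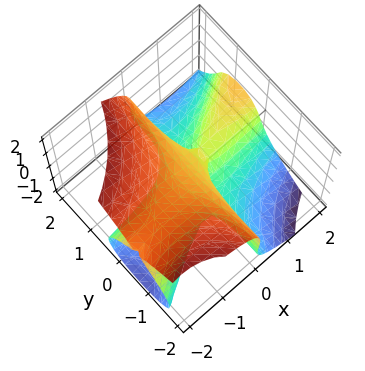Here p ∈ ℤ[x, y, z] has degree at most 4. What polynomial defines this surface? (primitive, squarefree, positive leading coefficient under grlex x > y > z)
2*x^2*y - 3*x*y^2 - 2*z^3 - 2*x*z + z

First, the degree is 3 — no degree-2 surface has this shape.
Next, reading off the gridlines: one z-axis crossing is at z = 0; the visible x-axis segment lies entirely on the surface; the visible y-axis segment lies entirely on the surface.
Finally, putting this together gives p.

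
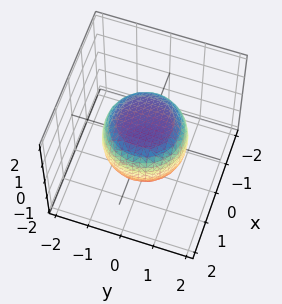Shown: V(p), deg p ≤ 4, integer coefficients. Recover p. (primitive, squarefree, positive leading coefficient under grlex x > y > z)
(a) The degree is 4 — the shape is more complex than any degree-3 surface.
(b) Symmetry: the surface is invariant under rotation about z: p = q(x² + y², z).
(c) Against the integer gridlines: among the integer gridlines, it crosses the z-axis at z ∈ {-1, 1}; a circular section at z = 1 has radius between 0 and 1.
(d) Putting this together gives p.

2*x^4 + 4*x^2*y^2 + 2*y^4 - x^2 - y^2 + 3*z^2 - 3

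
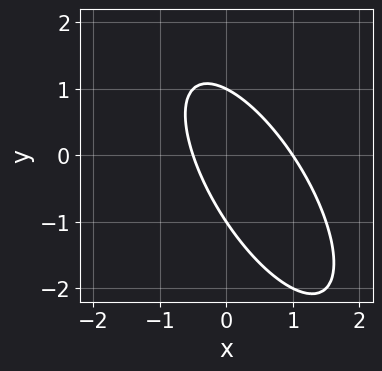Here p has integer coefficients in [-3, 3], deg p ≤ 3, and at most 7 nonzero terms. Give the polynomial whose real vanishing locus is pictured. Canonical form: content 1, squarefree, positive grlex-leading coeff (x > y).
2*x^2 + 2*x*y + y^2 - x - 1

1. Degree: a generic line meets the curve in up to 2 points, so deg p = 2.
2. From the axis intercepts and sections: the y-axis gridline crossings are at y ∈ {-1, 1}; it meets the x-axis at x = 1 (among the integer gridlines).
3. Matching integer coefficients to the picture gives p.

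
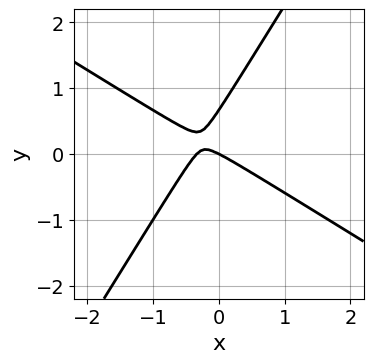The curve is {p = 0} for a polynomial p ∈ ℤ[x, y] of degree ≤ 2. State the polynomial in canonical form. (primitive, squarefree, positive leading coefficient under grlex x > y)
3*x^2 + 3*x*y - 3*y^2 + x + 2*y

1. Degree: a generic line meets the curve in up to 2 points, so deg p = 2.
2. From the visible intercepts: it meets the x-axis at x = 0 (among the integer gridlines); it meets the y-axis at y = 0 (among the integer gridlines).
3. The integer polynomial consistent with all of this is the stated p.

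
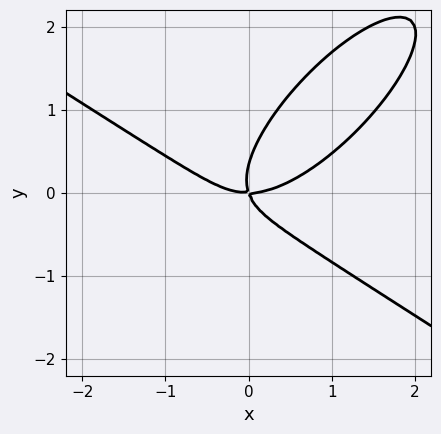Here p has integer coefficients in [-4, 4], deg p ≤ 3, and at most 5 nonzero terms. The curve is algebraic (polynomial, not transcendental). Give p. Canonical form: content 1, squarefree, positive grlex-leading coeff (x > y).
1. Degree: no degree-2 curve has this shape, so deg p = 3.
2. Observable constraints: one y-axis crossing is at y = 0; it crosses the x-axis at the gridline x = 0.
3. Together with the visible shape, these determine p as stated.

2*x^3 - 3*x*y^2 + 3*y^3 - 3*x*y - y^2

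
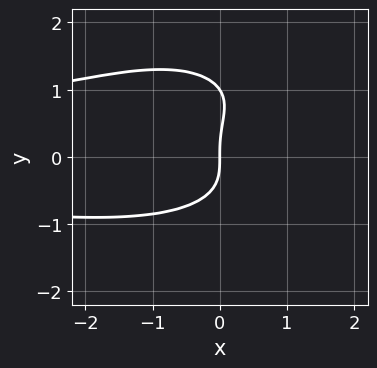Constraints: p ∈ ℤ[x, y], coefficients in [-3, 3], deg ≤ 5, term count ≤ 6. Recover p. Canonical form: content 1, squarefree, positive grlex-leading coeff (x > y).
First, deg p = 4. No degree-3 curve has this shape.
Next, checking where it meets the axes: it meets the x-axis at x = 0 (among the integer gridlines); among the integer gridlines, it crosses the y-axis at y ∈ {0, 1}.
Finally, solving for integer coefficients yields p as stated.

x^2*y^2 + 2*y^4 - 2*y^3 + 3*x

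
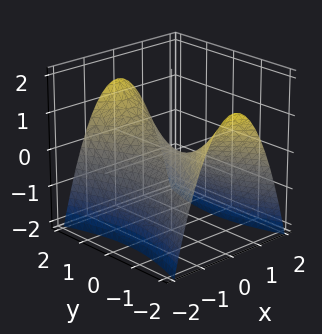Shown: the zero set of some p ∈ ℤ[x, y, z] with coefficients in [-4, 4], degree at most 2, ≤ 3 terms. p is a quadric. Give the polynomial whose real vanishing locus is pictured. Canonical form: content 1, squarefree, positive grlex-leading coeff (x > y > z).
3*x^2 - y^2 + 3*z

deg p = 2. A saddle surface; a quadric.
Symmetries: the x ↦ −x reflection is a symmetry, so x appears only in even powers; the y ↦ −y reflection is a symmetry, so y appears only in even powers.
Against the integer gridlines: it crosses the y-axis at the gridline y = 0; it meets the z-axis at z = 0 (among the integer gridlines).
Putting this together gives p.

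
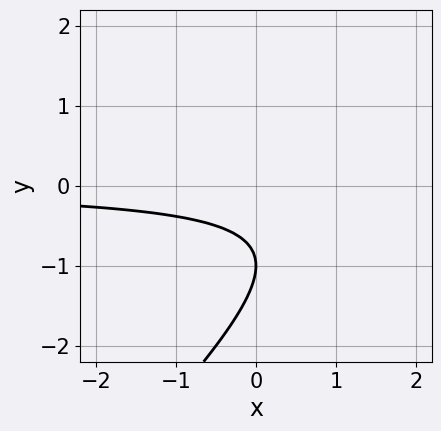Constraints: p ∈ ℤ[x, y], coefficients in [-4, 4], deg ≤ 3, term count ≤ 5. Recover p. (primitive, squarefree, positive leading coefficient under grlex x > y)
x*y - y^2 - 2*y - 1

(a) deg p = 2. The shape is more complex than any degree-1 curve.
(b) Against the integer gridlines: no x-intercept at any integer in the box; one y-axis crossing is at y = -1.
(c) Matching integer coefficients to the picture gives p.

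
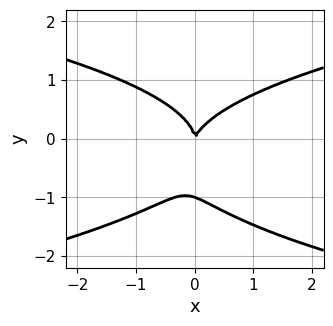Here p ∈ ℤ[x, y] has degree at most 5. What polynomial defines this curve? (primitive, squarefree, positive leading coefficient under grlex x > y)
deg p = 4.
From the axis intercepts and sections: it crosses the x-axis at the gridline x = 0; among the integer gridlines, it crosses the y-axis at y ∈ {-1, 0}.
Fitting integer coefficients to these (and the overall shape) gives p.

3*y^4 + 3*y^3 - 3*x^2 + x*y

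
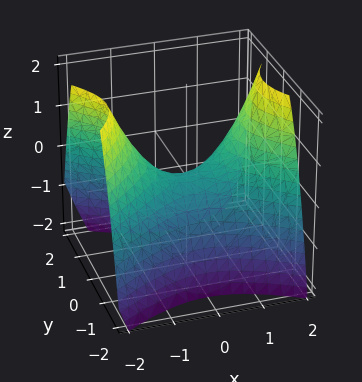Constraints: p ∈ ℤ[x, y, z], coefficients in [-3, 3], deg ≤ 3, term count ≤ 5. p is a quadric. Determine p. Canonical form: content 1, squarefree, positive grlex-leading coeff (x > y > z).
Degree: a saddle surface; a quadric, so deg p = 2.
Symmetries: the x ↦ −x reflection is a symmetry, so x appears only in even powers; the y ↦ −y reflection is a symmetry, so y appears only in even powers.
From the visible intercepts: it crosses the z-axis at the gridline z = 0; it meets the x-axis at x = 0 (among the integer gridlines); one y-axis crossing is at y = 0.
Solving for integer coefficients yields p as stated.

2*x^2 - 3*y^2 - 3*z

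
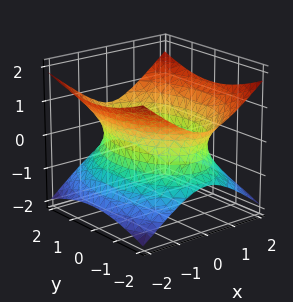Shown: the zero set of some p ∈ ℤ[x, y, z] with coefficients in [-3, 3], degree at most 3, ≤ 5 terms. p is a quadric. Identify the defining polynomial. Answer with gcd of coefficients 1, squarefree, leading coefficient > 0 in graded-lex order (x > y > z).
Degree: one connected sheet with a waist; a quadric, so deg p = 2.
Symmetries: mirror symmetry x ↦ −x ⇒ only even powers of x; the y ↦ −y reflection is a symmetry, so y appears only in even powers; mirror symmetry z ↦ −z ⇒ only even powers of z.
Observable constraints: the surface avoids every integer z-axis point in the box.
Solving for integer coefficients yields p as stated.

2*x^2 + y^2 - 3*z^2 - 3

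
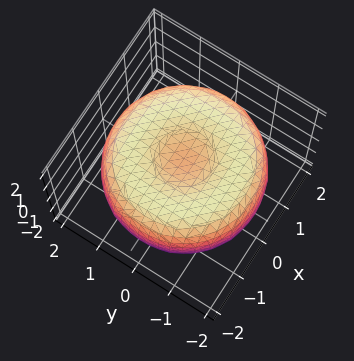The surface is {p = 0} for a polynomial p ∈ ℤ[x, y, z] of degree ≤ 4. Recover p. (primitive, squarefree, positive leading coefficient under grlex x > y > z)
x^4 + 2*x^2*y^2 + y^4 - 3*x^2 - 3*y^2 + 3*z^2 - 2

First, degree: the shape is more complex than any degree-3 surface, so deg p = 4.
Next, symmetries: the surface is invariant under rotation about z: p = q(x² + y², z).
Then, reading off the gridlines: a circular section at z = 1 has radius between 0 and 1.
Finally, these observations pin down the coefficients.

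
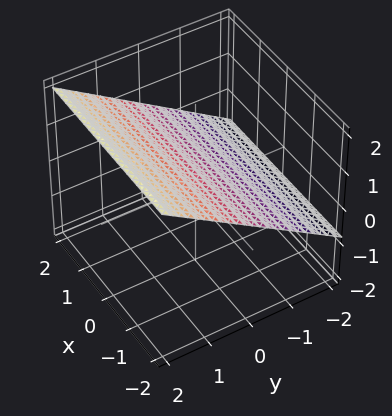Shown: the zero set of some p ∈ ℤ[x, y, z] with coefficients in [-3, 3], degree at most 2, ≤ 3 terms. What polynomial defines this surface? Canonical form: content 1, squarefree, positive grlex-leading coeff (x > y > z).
2*y - 3*z + 2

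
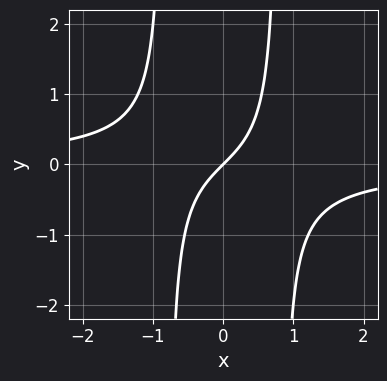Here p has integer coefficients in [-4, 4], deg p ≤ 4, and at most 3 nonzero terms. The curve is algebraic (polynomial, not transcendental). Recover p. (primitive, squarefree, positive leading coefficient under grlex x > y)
3*x^2*y + 2*x - 2*y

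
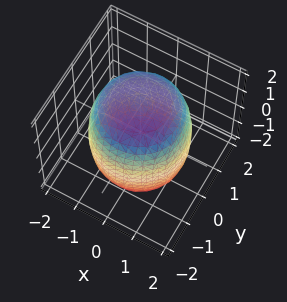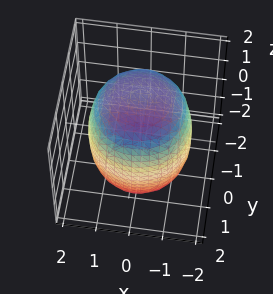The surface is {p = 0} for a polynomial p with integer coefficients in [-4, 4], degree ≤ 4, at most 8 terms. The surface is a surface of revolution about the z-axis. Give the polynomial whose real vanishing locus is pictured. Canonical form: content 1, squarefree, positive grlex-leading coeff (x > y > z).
First, deg p = 4. No degree-3 surface has this shape.
Then, symmetries: every cross-section ⟂ z is a circle, so x, y appear only via x² + y².
Then, observable constraints: a circular section at z = 1 has radius between 1 and 2.
Finally, these observations pin down the coefficients.

x^4 + 2*x^2*y^2 + y^4 - x^2 - y^2 + z^2 - 3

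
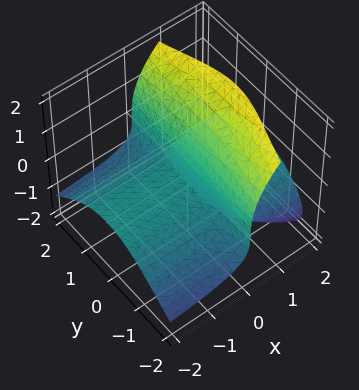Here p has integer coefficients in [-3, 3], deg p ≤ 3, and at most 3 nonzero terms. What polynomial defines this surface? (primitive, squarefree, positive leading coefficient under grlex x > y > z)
The picture has 2 separate pieces.
The degree is 3 — no degree-2 surface has this shape.
Reading off the gridlines: one z-axis crossing is at z = 0; the visible y-axis segment lies entirely on the surface; every point of the x-axis in the box is on the surface.
The integer polynomial consistent with all of this is the stated p.

x*y^2 - z^3 + 3*x*z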